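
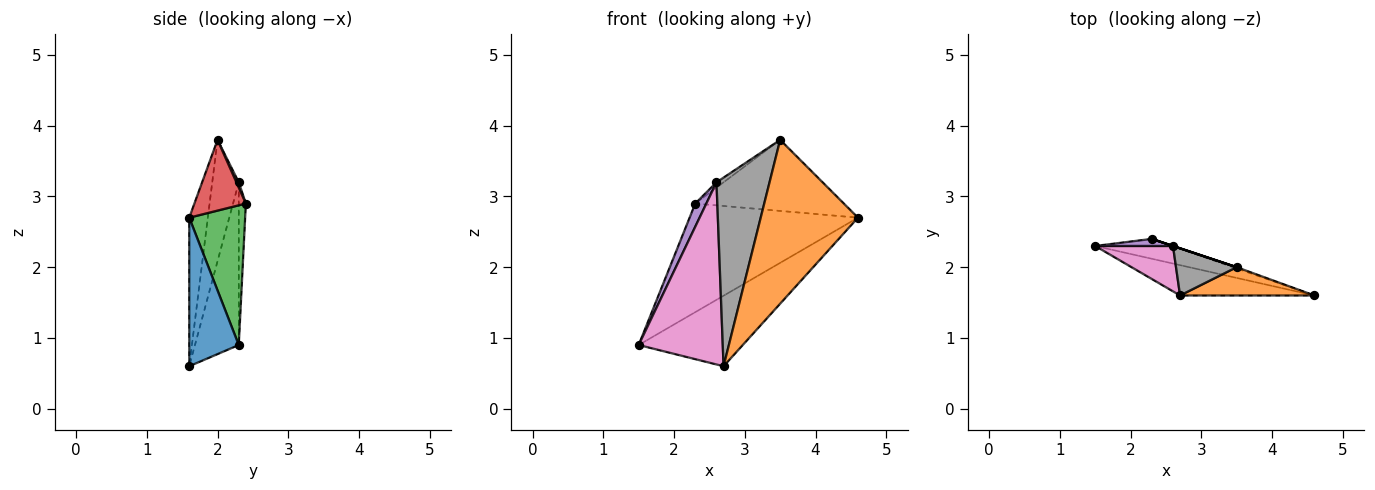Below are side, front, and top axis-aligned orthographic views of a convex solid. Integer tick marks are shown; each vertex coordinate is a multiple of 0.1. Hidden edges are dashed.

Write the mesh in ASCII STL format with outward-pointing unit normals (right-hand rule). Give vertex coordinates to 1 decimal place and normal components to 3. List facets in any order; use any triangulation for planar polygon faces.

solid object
 facet normal 0.400 0.842 -0.362
  outer loop
   vertex 2.7 1.6 0.6
   vertex 1.5 2.3 0.9
   vertex 4.6 1.6 2.7
  endloop
 endfacet
 facet normal -0.185 -0.968 0.167
  outer loop
   vertex 3.5 2.0 3.8
   vertex 2.7 1.6 0.6
   vertex 4.6 1.6 2.7
  endloop
 endfacet
 facet normal 0.310 0.935 -0.171
  outer loop
   vertex 2.3 2.4 2.9
   vertex 4.6 1.6 2.7
   vertex 1.5 2.3 0.9
  endloop
 endfacet
 facet normal 0.327 0.945 -0.016
  outer loop
   vertex 2.3 2.4 2.9
   vertex 3.5 2.0 3.8
   vertex 4.6 1.6 2.7
  endloop
 endfacet
 facet normal -0.521 -0.816 0.249
  outer loop
   vertex 2.6 2.3 3.2
   vertex 2.3 2.4 2.9
   vertex 1.5 2.3 0.9
  endloop
 endfacet
 facet normal 0.316 0.949 0.000
  outer loop
   vertex 2.6 2.3 3.2
   vertex 3.5 2.0 3.8
   vertex 2.3 2.4 2.9
  endloop
 endfacet
 facet normal -0.451 -0.866 0.216
  outer loop
   vertex 2.6 2.3 3.2
   vertex 1.5 2.3 0.9
   vertex 2.7 1.6 0.6
  endloop
 endfacet
 facet normal -0.436 -0.873 0.218
  outer loop
   vertex 2.6 2.3 3.2
   vertex 2.7 1.6 0.6
   vertex 3.5 2.0 3.8
  endloop
 endfacet
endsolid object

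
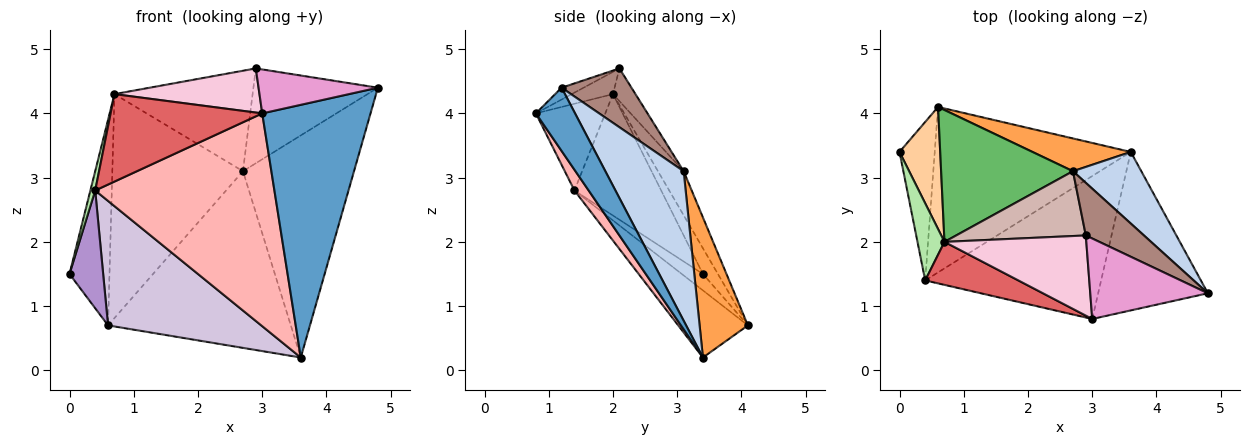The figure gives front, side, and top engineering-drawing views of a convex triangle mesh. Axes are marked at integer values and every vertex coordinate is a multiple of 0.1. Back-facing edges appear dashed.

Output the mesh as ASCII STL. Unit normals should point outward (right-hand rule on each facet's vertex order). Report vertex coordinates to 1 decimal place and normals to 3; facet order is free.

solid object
 facet normal 0.293 -0.810 -0.508
  outer loop
   vertex 3.0 0.8 4.0
   vertex 3.6 3.4 0.2
   vertex 4.8 1.2 4.4
  endloop
 endfacet
 facet normal 0.557 0.790 0.255
  outer loop
   vertex 2.7 3.1 3.1
   vertex 4.8 1.2 4.4
   vertex 3.6 3.4 0.2
  endloop
 endfacet
 facet normal 0.251 0.952 0.176
  outer loop
   vertex 0.6 4.1 0.7
   vertex 2.7 3.1 3.1
   vertex 3.6 3.4 0.2
  endloop
 endfacet
 facet normal -0.307 0.818 0.486
  outer loop
   vertex 0.7 2.0 4.3
   vertex 0.6 4.1 0.7
   vertex 0.0 3.4 1.5
  endloop
 endfacet
 facet normal -0.167 0.850 0.500
  outer loop
   vertex 0.7 2.0 4.3
   vertex 2.7 3.1 3.1
   vertex 0.6 4.1 0.7
  endloop
 endfacet
 facet normal -0.975 -0.054 0.217
  outer loop
   vertex 0.4 1.4 2.8
   vertex 0.7 2.0 4.3
   vertex 0.0 3.4 1.5
  endloop
 endfacet
 facet normal -0.380 -0.830 0.408
  outer loop
   vertex 0.4 1.4 2.8
   vertex 3.0 0.8 4.0
   vertex 0.7 2.0 4.3
  endloop
 endfacet
 facet normal 0.066 -0.828 -0.556
  outer loop
   vertex 0.4 1.4 2.8
   vertex 3.6 3.4 0.2
   vertex 3.0 0.8 4.0
  endloop
 endfacet
 facet normal -0.350 -0.559 -0.752
  outer loop
   vertex 0.4 1.4 2.8
   vertex 0.0 3.4 1.5
   vertex 0.6 4.1 0.7
  endloop
 endfacet
 facet normal -0.264 -0.580 -0.771
  outer loop
   vertex 0.4 1.4 2.8
   vertex 0.6 4.1 0.7
   vertex 3.6 3.4 0.2
  endloop
 endfacet
 facet normal 0.441 0.785 0.436
  outer loop
   vertex 2.9 2.1 4.7
   vertex 4.8 1.2 4.4
   vertex 2.7 3.1 3.1
  endloop
 endfacet
 facet normal -0.136 0.832 0.537
  outer loop
   vertex 2.9 2.1 4.7
   vertex 2.7 3.1 3.1
   vertex 0.7 2.0 4.3
  endloop
 endfacet
 facet normal -0.088 -0.478 0.874
  outer loop
   vertex 2.9 2.1 4.7
   vertex 3.0 0.8 4.0
   vertex 4.8 1.2 4.4
  endloop
 endfacet
 facet normal -0.136 -0.478 0.868
  outer loop
   vertex 2.9 2.1 4.7
   vertex 0.7 2.0 4.3
   vertex 3.0 0.8 4.0
  endloop
 endfacet
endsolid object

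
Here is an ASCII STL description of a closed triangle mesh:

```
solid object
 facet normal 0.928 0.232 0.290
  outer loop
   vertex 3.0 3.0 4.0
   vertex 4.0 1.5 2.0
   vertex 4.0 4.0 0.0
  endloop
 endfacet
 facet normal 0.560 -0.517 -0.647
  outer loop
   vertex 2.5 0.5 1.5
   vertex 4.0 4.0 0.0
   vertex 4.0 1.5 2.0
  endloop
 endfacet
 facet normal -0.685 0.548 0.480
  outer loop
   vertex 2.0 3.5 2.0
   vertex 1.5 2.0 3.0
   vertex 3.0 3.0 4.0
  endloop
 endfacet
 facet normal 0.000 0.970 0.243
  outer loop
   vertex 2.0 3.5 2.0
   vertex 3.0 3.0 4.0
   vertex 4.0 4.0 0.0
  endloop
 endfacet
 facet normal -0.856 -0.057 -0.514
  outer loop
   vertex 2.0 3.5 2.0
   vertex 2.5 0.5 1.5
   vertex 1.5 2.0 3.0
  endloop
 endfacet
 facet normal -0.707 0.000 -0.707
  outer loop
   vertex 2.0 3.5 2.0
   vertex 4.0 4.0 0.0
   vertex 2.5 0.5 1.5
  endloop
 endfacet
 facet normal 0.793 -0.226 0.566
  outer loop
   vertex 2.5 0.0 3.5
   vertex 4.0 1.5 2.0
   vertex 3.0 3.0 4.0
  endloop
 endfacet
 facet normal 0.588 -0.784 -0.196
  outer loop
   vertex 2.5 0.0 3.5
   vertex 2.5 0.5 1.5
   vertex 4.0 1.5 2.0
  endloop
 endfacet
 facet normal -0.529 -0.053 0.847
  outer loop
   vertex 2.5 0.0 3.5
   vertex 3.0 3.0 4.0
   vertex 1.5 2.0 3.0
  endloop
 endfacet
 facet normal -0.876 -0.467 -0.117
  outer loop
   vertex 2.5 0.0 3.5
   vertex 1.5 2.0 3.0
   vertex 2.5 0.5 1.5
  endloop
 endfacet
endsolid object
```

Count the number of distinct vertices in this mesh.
7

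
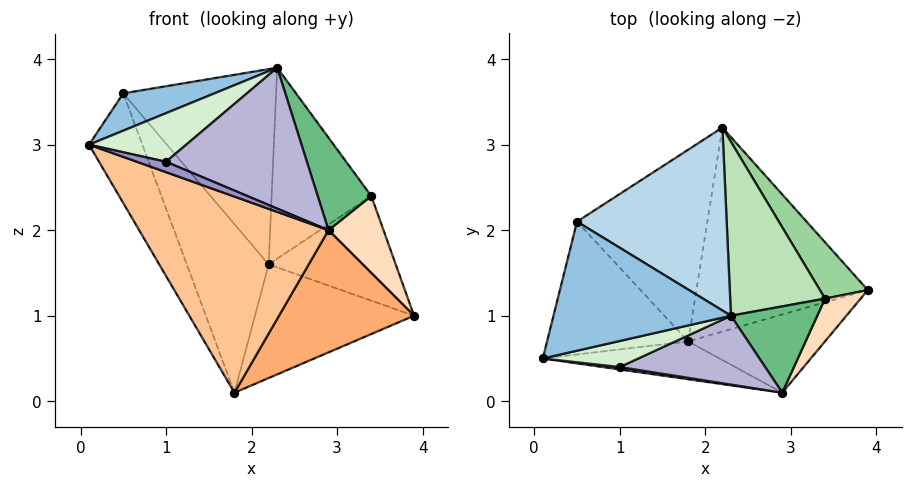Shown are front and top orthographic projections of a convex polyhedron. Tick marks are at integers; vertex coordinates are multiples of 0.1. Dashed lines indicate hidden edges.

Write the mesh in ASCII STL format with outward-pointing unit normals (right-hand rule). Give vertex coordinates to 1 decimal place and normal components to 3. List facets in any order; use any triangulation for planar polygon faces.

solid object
 facet normal 0.229 0.474 -0.850
  outer loop
   vertex 1.8 0.7 0.1
   vertex 2.2 3.2 1.6
   vertex 3.9 1.3 1.0
  endloop
 endfacet
 facet normal -0.313 -0.264 0.912
  outer loop
   vertex 0.5 2.1 3.6
   vertex 0.1 0.5 3.0
   vertex 2.3 1.0 3.9
  endloop
 endfacet
 facet normal 0.315 0.693 0.649
  outer loop
   vertex 0.5 2.1 3.6
   vertex 2.3 1.0 3.9
   vertex 2.2 3.2 1.6
  endloop
 endfacet
 facet normal -0.812 0.372 -0.450
  outer loop
   vertex 0.5 2.1 3.6
   vertex 1.8 0.7 0.1
   vertex 0.1 0.5 3.0
  endloop
 endfacet
 facet normal -0.795 0.401 -0.456
  outer loop
   vertex 0.5 2.1 3.6
   vertex 2.2 3.2 1.6
   vertex 1.8 0.7 0.1
  endloop
 endfacet
 facet normal 0.427 -0.762 -0.488
  outer loop
   vertex 2.9 0.1 2.0
   vertex 1.8 0.7 0.1
   vertex 3.9 1.3 1.0
  endloop
 endfacet
 facet normal -0.204 -0.961 -0.186
  outer loop
   vertex 2.9 0.1 2.0
   vertex 0.1 0.5 3.0
   vertex 1.8 0.7 0.1
  endloop
 endfacet
 facet normal 0.838 -0.477 0.265
  outer loop
   vertex 3.4 1.2 2.4
   vertex 2.9 0.1 2.0
   vertex 3.9 1.3 1.0
  endloop
 endfacet
 facet normal 0.728 -0.501 0.467
  outer loop
   vertex 3.4 1.2 2.4
   vertex 2.3 1.0 3.9
   vertex 2.9 0.1 2.0
  endloop
 endfacet
 facet normal 0.755 0.577 0.311
  outer loop
   vertex 3.4 1.2 2.4
   vertex 3.9 1.3 1.0
   vertex 2.2 3.2 1.6
  endloop
 endfacet
 facet normal 0.617 0.582 0.530
  outer loop
   vertex 3.4 1.2 2.4
   vertex 2.2 3.2 1.6
   vertex 2.3 1.0 3.9
  endloop
 endfacet
 facet normal 0.007 -0.881 0.472
  outer loop
   vertex 1.0 0.4 2.8
   vertex 2.3 1.0 3.9
   vertex 0.1 0.5 3.0
  endloop
 endfacet
 facet normal -0.057 -0.972 0.229
  outer loop
   vertex 1.0 0.4 2.8
   vertex 0.1 0.5 3.0
   vertex 2.9 0.1 2.0
  endloop
 endfacet
 facet normal 0.043 -0.898 0.439
  outer loop
   vertex 1.0 0.4 2.8
   vertex 2.9 0.1 2.0
   vertex 2.3 1.0 3.9
  endloop
 endfacet
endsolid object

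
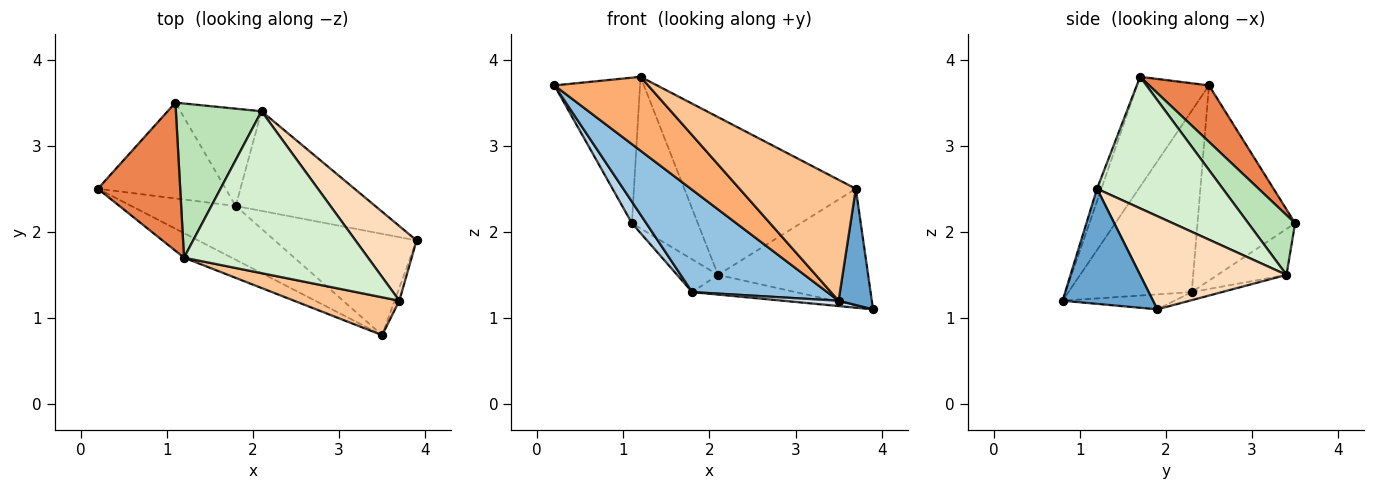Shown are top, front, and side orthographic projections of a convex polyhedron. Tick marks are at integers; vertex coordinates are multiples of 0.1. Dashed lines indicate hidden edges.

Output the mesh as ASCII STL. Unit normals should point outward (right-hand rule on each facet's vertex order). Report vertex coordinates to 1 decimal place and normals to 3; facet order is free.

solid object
 facet normal 0.938 -0.345 -0.038
  outer loop
   vertex 3.7 1.2 2.5
   vertex 3.5 0.8 1.2
   vertex 3.9 1.9 1.1
  endloop
 endfacet
 facet normal -0.629 -0.688 -0.362
  outer loop
   vertex 1.8 2.3 1.3
   vertex 3.5 0.8 1.2
   vertex 0.2 2.5 3.7
  endloop
 endfacet
 facet normal -0.830 -0.122 -0.543
  outer loop
   vertex 1.8 2.3 1.3
   vertex 0.2 2.5 3.7
   vertex 1.1 3.5 2.1
  endloop
 endfacet
 facet normal -0.105 -0.052 -0.993
  outer loop
   vertex 1.8 2.3 1.3
   vertex 3.9 1.9 1.1
   vertex 3.5 0.8 1.2
  endloop
 endfacet
 facet normal 0.440 0.630 0.641
  outer loop
   vertex 1.2 1.7 3.8
   vertex 1.1 3.5 2.1
   vertex 0.2 2.5 3.7
  endloop
 endfacet
 facet normal -0.588 -0.767 -0.255
  outer loop
   vertex 1.2 1.7 3.8
   vertex 0.2 2.5 3.7
   vertex 3.5 0.8 1.2
  endloop
 endfacet
 facet normal -0.035 -0.954 0.299
  outer loop
   vertex 1.2 1.7 3.8
   vertex 3.5 0.8 1.2
   vertex 3.7 1.2 2.5
  endloop
 endfacet
 facet normal 0.635 0.651 0.416
  outer loop
   vertex 2.1 3.4 1.5
   vertex 3.7 1.2 2.5
   vertex 3.9 1.9 1.1
  endloop
 endfacet
 facet normal -0.056 0.193 -0.979
  outer loop
   vertex 2.1 3.4 1.5
   vertex 3.9 1.9 1.1
   vertex 1.8 2.3 1.3
  endloop
 endfacet
 facet normal -0.473 0.281 -0.835
  outer loop
   vertex 2.1 3.4 1.5
   vertex 1.8 2.3 1.3
   vertex 1.1 3.5 2.1
  endloop
 endfacet
 facet normal 0.446 0.628 0.638
  outer loop
   vertex 2.1 3.4 1.5
   vertex 1.1 3.5 2.1
   vertex 1.2 1.7 3.8
  endloop
 endfacet
 facet normal 0.456 0.621 0.637
  outer loop
   vertex 2.1 3.4 1.5
   vertex 1.2 1.7 3.8
   vertex 3.7 1.2 2.5
  endloop
 endfacet
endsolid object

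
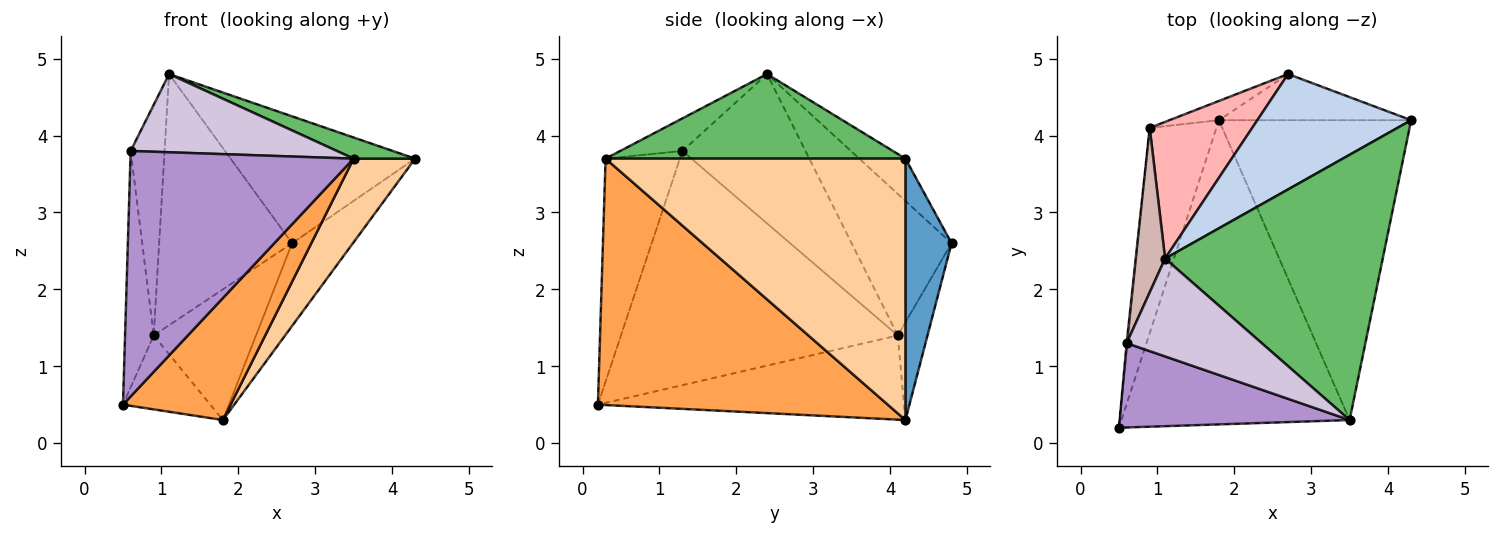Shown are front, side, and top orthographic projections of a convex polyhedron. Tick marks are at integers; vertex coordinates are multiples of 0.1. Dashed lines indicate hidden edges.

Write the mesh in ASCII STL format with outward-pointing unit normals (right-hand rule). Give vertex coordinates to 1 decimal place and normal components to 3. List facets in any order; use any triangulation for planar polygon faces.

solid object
 facet normal 0.552 0.728 -0.406
  outer loop
   vertex 2.7 4.8 2.6
   vertex 4.3 4.2 3.7
   vertex 1.8 4.2 0.3
  endloop
 endfacet
 facet normal -0.182 0.728 0.661
  outer loop
   vertex 2.7 4.8 2.6
   vertex 1.1 2.4 4.8
   vertex 4.3 4.2 3.7
  endloop
 endfacet
 facet normal 0.708 -0.263 -0.656
  outer loop
   vertex 3.5 0.3 3.7
   vertex 0.5 0.2 0.5
   vertex 1.8 4.2 0.3
  endloop
 endfacet
 facet normal 0.795 -0.163 -0.584
  outer loop
   vertex 3.5 0.3 3.7
   vertex 1.8 4.2 0.3
   vertex 4.3 4.2 3.7
  endloop
 endfacet
 facet normal 0.361 -0.074 0.930
  outer loop
   vertex 3.5 0.3 3.7
   vertex 4.3 4.2 3.7
   vertex 1.1 2.4 4.8
  endloop
 endfacet
 facet normal -0.765 0.218 -0.606
  outer loop
   vertex 0.9 4.1 1.4
   vertex 1.8 4.2 0.3
   vertex 0.5 0.2 0.5
  endloop
 endfacet
 facet normal -0.277 0.951 -0.140
  outer loop
   vertex 0.9 4.1 1.4
   vertex 2.7 4.8 2.6
   vertex 1.8 4.2 0.3
  endloop
 endfacet
 facet normal -0.551 0.733 0.399
  outer loop
   vertex 0.9 4.1 1.4
   vertex 1.1 2.4 4.8
   vertex 2.7 4.8 2.6
  endloop
 endfacet
 facet normal -0.300 -0.902 0.310
  outer loop
   vertex 0.6 1.3 3.8
   vertex 0.5 0.2 0.5
   vertex 3.5 0.3 3.7
  endloop
 endfacet
 facet normal -0.185 -0.614 0.768
  outer loop
   vertex 0.6 1.3 3.8
   vertex 3.5 0.3 3.7
   vertex 1.1 2.4 4.8
  endloop
 endfacet
 facet normal -0.995 0.103 -0.004
  outer loop
   vertex 0.6 1.3 3.8
   vertex 0.9 4.1 1.4
   vertex 0.5 0.2 0.5
  endloop
 endfacet
 facet normal -0.947 0.261 0.186
  outer loop
   vertex 0.6 1.3 3.8
   vertex 1.1 2.4 4.8
   vertex 0.9 4.1 1.4
  endloop
 endfacet
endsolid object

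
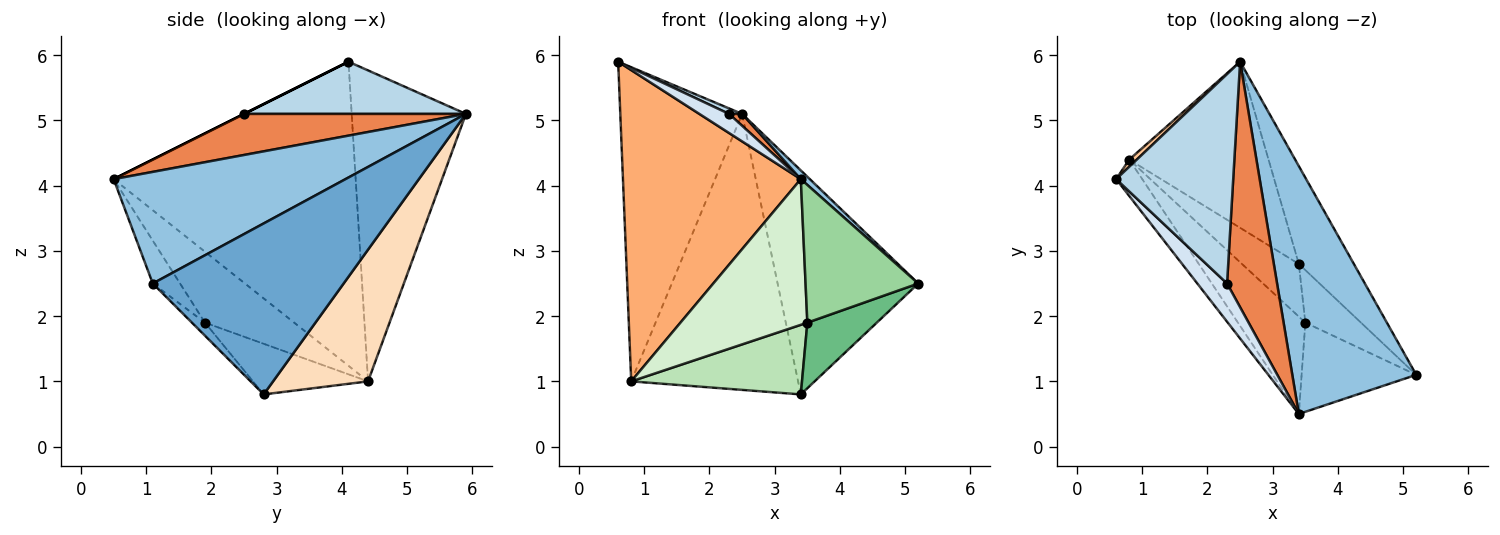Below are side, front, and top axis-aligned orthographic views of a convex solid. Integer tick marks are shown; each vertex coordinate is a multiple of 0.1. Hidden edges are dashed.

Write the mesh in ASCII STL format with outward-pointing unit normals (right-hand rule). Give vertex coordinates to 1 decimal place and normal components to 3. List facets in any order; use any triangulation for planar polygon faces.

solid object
 facet normal 0.779 0.574 -0.251
  outer loop
   vertex 3.4 2.8 0.8
   vertex 2.5 5.9 5.1
   vertex 5.2 1.1 2.5
  endloop
 endfacet
 facet normal 0.669 -0.026 0.743
  outer loop
   vertex 3.4 0.5 4.1
   vertex 5.2 1.1 2.5
   vertex 2.5 5.9 5.1
  endloop
 endfacet
 facet normal 0.407 -0.024 0.913
  outer loop
   vertex 2.3 2.5 5.1
   vertex 2.5 5.9 5.1
   vertex 0.6 4.1 5.9
  endloop
 endfacet
 facet normal 0.000 -0.447 0.894
  outer loop
   vertex 2.3 2.5 5.1
   vertex 0.6 4.1 5.9
   vertex 3.4 0.5 4.1
  endloop
 endfacet
 facet normal 0.634 -0.037 0.772
  outer loop
   vertex 2.3 2.5 5.1
   vertex 3.4 0.5 4.1
   vertex 2.5 5.9 5.1
  endloop
 endfacet
 facet normal -0.804 -0.591 -0.069
  outer loop
   vertex 0.8 4.4 1.0
   vertex 3.4 0.5 4.1
   vertex 0.6 4.1 5.9
  endloop
 endfacet
 facet normal -0.684 0.729 0.017
  outer loop
   vertex 0.8 4.4 1.0
   vertex 0.6 4.1 5.9
   vertex 2.5 5.9 5.1
  endloop
 endfacet
 facet normal 0.438 0.770 -0.463
  outer loop
   vertex 0.8 4.4 1.0
   vertex 2.5 5.9 5.1
   vertex 3.4 2.8 0.8
  endloop
 endfacet
 facet normal -0.145 -0.772 -0.619
  outer loop
   vertex 3.5 1.9 1.9
   vertex 3.4 2.8 0.8
   vertex 5.2 1.1 2.5
  endloop
 endfacet
 facet normal -0.199 -0.823 -0.533
  outer loop
   vertex 3.5 1.9 1.9
   vertex 5.2 1.1 2.5
   vertex 3.4 0.5 4.1
  endloop
 endfacet
 facet normal -0.473 -0.702 -0.532
  outer loop
   vertex 3.5 1.9 1.9
   vertex 0.8 4.4 1.0
   vertex 3.4 2.8 0.8
  endloop
 endfacet
 facet normal -0.505 -0.718 -0.480
  outer loop
   vertex 3.5 1.9 1.9
   vertex 3.4 0.5 4.1
   vertex 0.8 4.4 1.0
  endloop
 endfacet
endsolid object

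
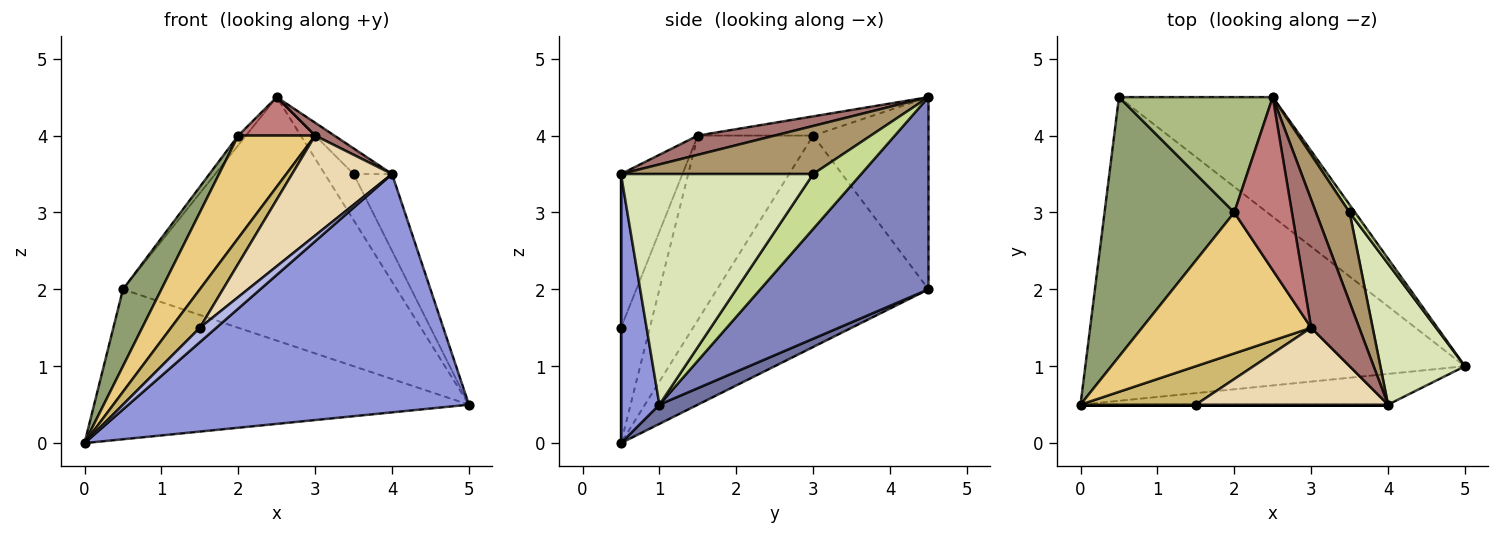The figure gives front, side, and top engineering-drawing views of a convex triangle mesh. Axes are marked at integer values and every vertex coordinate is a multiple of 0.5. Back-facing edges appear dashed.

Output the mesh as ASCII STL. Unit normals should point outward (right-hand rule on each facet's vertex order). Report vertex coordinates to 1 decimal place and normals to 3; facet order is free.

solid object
 facet normal 0.045 0.442 -0.896
  outer loop
   vertex 0.5 4.5 2.0
   vertex 5.0 1.0 0.5
   vertex 0.0 0.5 0.0
  endloop
 endfacet
 facet normal 0.483 0.786 -0.386
  outer loop
   vertex 0.5 4.5 2.0
   vertex 2.5 4.5 4.5
   vertex 5.0 1.0 0.5
  endloop
 endfacet
 facet normal 0.111 -0.986 -0.127
  outer loop
   vertex 4.0 0.5 3.5
   vertex 0.0 0.5 0.0
   vertex 5.0 1.0 0.5
  endloop
 endfacet
 facet normal 0.000 -1.000 0.000
  outer loop
   vertex 4.0 0.5 3.5
   vertex 1.5 0.5 1.5
   vertex 0.0 0.5 0.0
  endloop
 endfacet
 facet normal -0.842 -0.153 0.517
  outer loop
   vertex 2.0 3.0 4.0
   vertex 0.5 4.5 2.0
   vertex 0.0 0.5 0.0
  endloop
 endfacet
 facet normal -0.780 0.052 0.624
  outer loop
   vertex 2.0 3.0 4.0
   vertex 2.5 4.5 4.5
   vertex 0.5 4.5 2.0
  endloop
 endfacet
 facet normal 0.854 0.513 0.085
  outer loop
   vertex 3.5 3.0 3.5
   vertex 5.0 1.0 0.5
   vertex 2.5 4.5 4.5
  endloop
 endfacet
 facet normal 0.923 0.185 0.338
  outer loop
   vertex 3.5 3.0 3.5
   vertex 4.0 0.5 3.5
   vertex 5.0 1.0 0.5
  endloop
 endfacet
 facet normal 0.808 0.162 0.566
  outer loop
   vertex 3.5 3.0 3.5
   vertex 2.5 4.5 4.5
   vertex 4.0 0.5 3.5
  endloop
 endfacet
 facet normal -0.577 -0.577 0.577
  outer loop
   vertex 3.0 1.5 4.0
   vertex 0.0 0.5 0.0
   vertex 1.5 0.5 1.5
  endloop
 endfacet
 facet normal -0.662 -0.441 0.606
  outer loop
   vertex 3.0 1.5 4.0
   vertex 2.0 3.0 4.0
   vertex 0.0 0.5 0.0
  endloop
 endfacet
 facet normal -0.438 -0.712 0.548
  outer loop
   vertex 3.0 1.5 4.0
   vertex 1.5 0.5 1.5
   vertex 4.0 0.5 3.5
  endloop
 endfacet
 facet normal 0.370 -0.092 0.925
  outer loop
   vertex 3.0 1.5 4.0
   vertex 4.0 0.5 3.5
   vertex 2.5 4.5 4.5
  endloop
 endfacet
 facet normal -0.309 -0.206 0.928
  outer loop
   vertex 3.0 1.5 4.0
   vertex 2.5 4.5 4.5
   vertex 2.0 3.0 4.0
  endloop
 endfacet
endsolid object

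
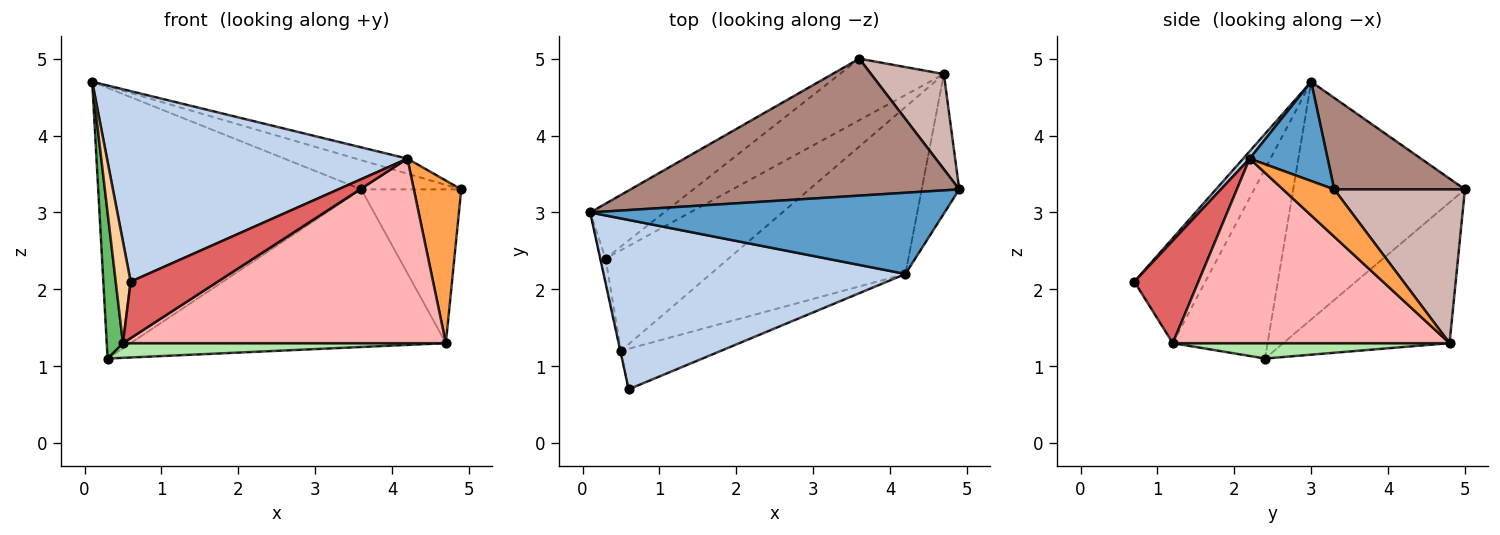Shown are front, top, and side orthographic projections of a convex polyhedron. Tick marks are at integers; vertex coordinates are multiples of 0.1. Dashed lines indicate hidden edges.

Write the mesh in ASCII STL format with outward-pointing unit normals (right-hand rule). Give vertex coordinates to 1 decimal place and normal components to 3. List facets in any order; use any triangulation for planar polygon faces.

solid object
 facet normal 0.266 0.176 0.948
  outer loop
   vertex 4.2 2.2 3.7
   vertex 4.9 3.3 3.3
   vertex 0.1 3.0 4.7
  endloop
 endfacet
 facet normal 0.016 -0.747 0.664
  outer loop
   vertex 4.2 2.2 3.7
   vertex 0.1 3.0 4.7
   vertex 0.6 0.7 2.1
  endloop
 endfacet
 facet normal 0.634 -0.587 -0.503
  outer loop
   vertex 4.2 2.2 3.7
   vertex 4.7 4.8 1.3
   vertex 4.9 3.3 3.3
  endloop
 endfacet
 facet normal -0.979 -0.206 -0.006
  outer loop
   vertex 0.5 1.2 1.3
   vertex 0.6 0.7 2.1
   vertex 0.1 3.0 4.7
  endloop
 endfacet
 facet normal -0.985 -0.169 -0.027
  outer loop
   vertex 0.5 1.2 1.3
   vertex 0.1 3.0 4.7
   vertex 0.3 2.4 1.1
  endloop
 endfacet
 facet normal 0.123 -0.143 -0.982
  outer loop
   vertex 0.5 1.2 1.3
   vertex 0.3 2.4 1.1
   vertex 4.7 4.8 1.3
  endloop
 endfacet
 facet normal 0.513 -0.698 -0.500
  outer loop
   vertex 0.5 1.2 1.3
   vertex 4.2 2.2 3.7
   vertex 0.6 0.7 2.1
  endloop
 endfacet
 facet normal 0.536 -0.626 -0.566
  outer loop
   vertex 0.5 1.2 1.3
   vertex 4.7 4.8 1.3
   vertex 4.2 2.2 3.7
  endloop
 endfacet
 facet normal -0.539 0.826 -0.168
  outer loop
   vertex 3.6 5.0 3.3
   vertex 0.3 2.4 1.1
   vertex 0.1 3.0 4.7
  endloop
 endfacet
 facet normal -0.441 0.836 -0.326
  outer loop
   vertex 3.6 5.0 3.3
   vertex 4.7 4.8 1.3
   vertex 0.3 2.4 1.1
  endloop
 endfacet
 facet normal 0.263 0.201 0.944
  outer loop
   vertex 3.6 5.0 3.3
   vertex 0.1 3.0 4.7
   vertex 4.9 3.3 3.3
  endloop
 endfacet
 facet normal 0.743 0.569 0.352
  outer loop
   vertex 3.6 5.0 3.3
   vertex 4.9 3.3 3.3
   vertex 4.7 4.8 1.3
  endloop
 endfacet
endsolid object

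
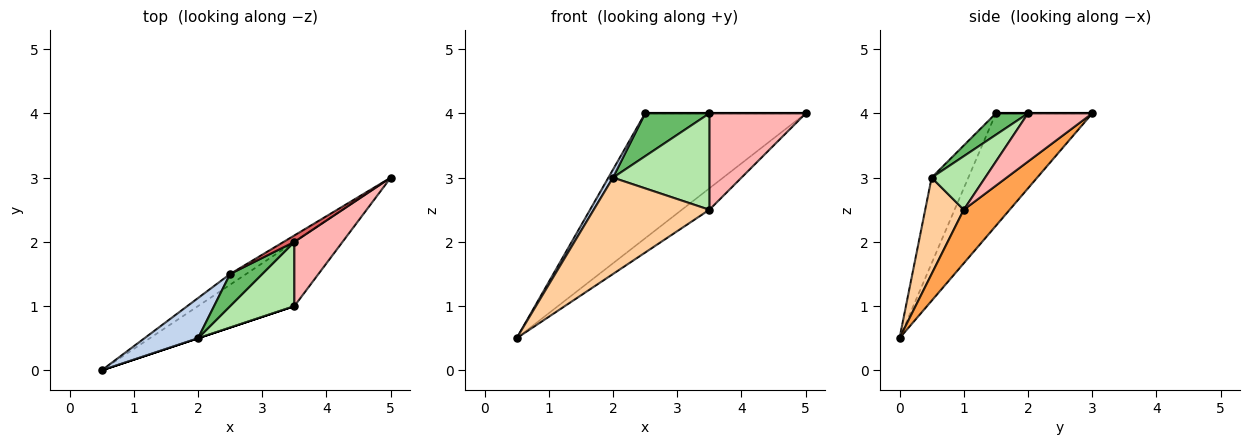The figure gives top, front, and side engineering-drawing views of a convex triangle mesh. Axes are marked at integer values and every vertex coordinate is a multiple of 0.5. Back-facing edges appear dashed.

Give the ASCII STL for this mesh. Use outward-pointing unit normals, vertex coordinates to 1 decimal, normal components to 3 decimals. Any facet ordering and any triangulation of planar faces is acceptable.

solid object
 facet normal -0.513 0.855 -0.073
  outer loop
   vertex 2.5 1.5 4.0
   vertex 5.0 3.0 4.0
   vertex 0.5 0.0 0.5
  endloop
 endfacet
 facet normal -0.843 -0.105 0.527
  outer loop
   vertex 2.0 0.5 3.0
   vertex 2.5 1.5 4.0
   vertex 0.5 0.0 0.5
  endloop
 endfacet
 facet normal 0.466 0.280 -0.839
  outer loop
   vertex 3.5 1.0 2.5
   vertex 0.5 0.0 0.5
   vertex 5.0 3.0 4.0
  endloop
 endfacet
 facet normal 0.316 -0.949 0.000
  outer loop
   vertex 3.5 1.0 2.5
   vertex 2.0 0.5 3.0
   vertex 0.5 0.0 0.5
  endloop
 endfacet
 facet normal 0.371 -0.743 0.557
  outer loop
   vertex 3.5 2.0 4.0
   vertex 2.5 1.5 4.0
   vertex 2.0 0.5 3.0
  endloop
 endfacet
 facet normal 0.420 -0.755 0.504
  outer loop
   vertex 3.5 2.0 4.0
   vertex 2.0 0.5 3.0
   vertex 3.5 1.0 2.5
  endloop
 endfacet
 facet normal 0.000 0.000 1.000
  outer loop
   vertex 3.5 2.0 4.0
   vertex 5.0 3.0 4.0
   vertex 2.5 1.5 4.0
  endloop
 endfacet
 facet normal 0.485 -0.728 0.485
  outer loop
   vertex 3.5 2.0 4.0
   vertex 3.5 1.0 2.5
   vertex 5.0 3.0 4.0
  endloop
 endfacet
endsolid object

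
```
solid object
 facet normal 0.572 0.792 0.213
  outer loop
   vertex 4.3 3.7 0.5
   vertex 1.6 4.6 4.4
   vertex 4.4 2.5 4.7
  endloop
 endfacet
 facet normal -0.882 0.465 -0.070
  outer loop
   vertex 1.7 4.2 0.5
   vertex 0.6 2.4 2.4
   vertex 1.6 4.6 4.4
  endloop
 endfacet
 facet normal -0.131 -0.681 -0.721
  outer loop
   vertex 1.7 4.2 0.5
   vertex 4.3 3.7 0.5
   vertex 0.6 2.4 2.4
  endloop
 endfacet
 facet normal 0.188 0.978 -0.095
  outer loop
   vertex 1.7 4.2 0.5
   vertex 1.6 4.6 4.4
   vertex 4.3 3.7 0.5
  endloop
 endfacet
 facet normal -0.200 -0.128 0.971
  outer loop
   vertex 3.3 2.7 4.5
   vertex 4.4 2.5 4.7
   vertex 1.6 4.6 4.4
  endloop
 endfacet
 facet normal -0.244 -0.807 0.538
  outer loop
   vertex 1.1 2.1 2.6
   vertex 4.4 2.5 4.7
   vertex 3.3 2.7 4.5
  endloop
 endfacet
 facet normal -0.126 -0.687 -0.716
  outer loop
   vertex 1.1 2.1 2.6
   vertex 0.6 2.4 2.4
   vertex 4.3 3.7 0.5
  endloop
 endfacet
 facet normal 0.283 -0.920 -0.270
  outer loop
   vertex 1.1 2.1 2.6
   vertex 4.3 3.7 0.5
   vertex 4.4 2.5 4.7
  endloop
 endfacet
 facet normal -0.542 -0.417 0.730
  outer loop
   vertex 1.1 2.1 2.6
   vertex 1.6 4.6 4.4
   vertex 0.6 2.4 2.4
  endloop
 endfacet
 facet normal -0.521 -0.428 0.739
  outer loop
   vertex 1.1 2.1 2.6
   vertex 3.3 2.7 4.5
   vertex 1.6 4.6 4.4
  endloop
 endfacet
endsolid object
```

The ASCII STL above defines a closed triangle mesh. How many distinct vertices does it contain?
7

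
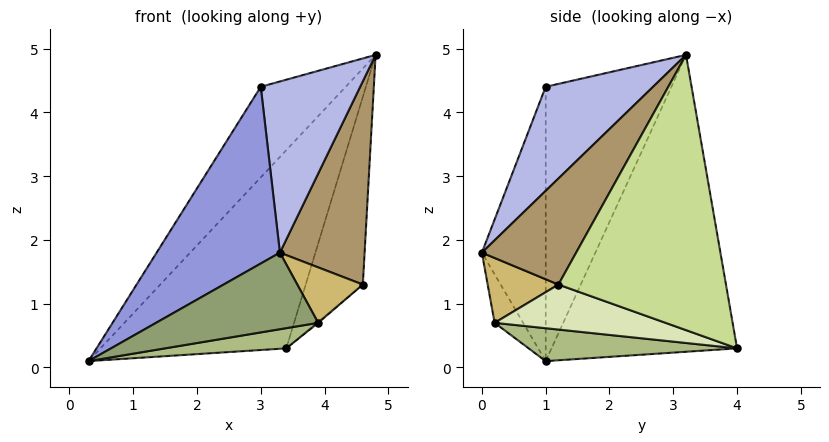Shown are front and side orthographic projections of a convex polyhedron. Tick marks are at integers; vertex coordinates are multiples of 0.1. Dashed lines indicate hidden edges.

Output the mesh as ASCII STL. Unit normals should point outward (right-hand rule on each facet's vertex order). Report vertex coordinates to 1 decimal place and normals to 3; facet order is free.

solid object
 facet normal -0.669 0.670 0.320
  outer loop
   vertex 3.4 4.0 0.3
   vertex 0.3 1.0 0.1
   vertex 4.8 3.2 4.9
  endloop
 endfacet
 facet normal -0.735 0.497 0.462
  outer loop
   vertex 3.0 1.0 4.4
   vertex 4.8 3.2 4.9
   vertex 0.3 1.0 0.1
  endloop
 endfacet
 facet normal -0.442 -0.853 0.277
  outer loop
   vertex 3.0 1.0 4.4
   vertex 0.3 1.0 0.1
   vertex 3.3 0.0 1.8
  endloop
 endfacet
 facet normal 0.694 -0.642 0.327
  outer loop
   vertex 3.0 1.0 4.4
   vertex 3.3 0.0 1.8
   vertex 4.8 3.2 4.9
  endloop
 endfacet
 facet normal -0.167 -0.950 -0.264
  outer loop
   vertex 3.9 0.2 0.7
   vertex 3.3 0.0 1.8
   vertex 0.3 1.0 0.1
  endloop
 endfacet
 facet normal 0.145 -0.085 -0.986
  outer loop
   vertex 3.9 0.2 0.7
   vertex 0.3 1.0 0.1
   vertex 3.4 4.0 0.3
  endloop
 endfacet
 facet normal 0.922 0.314 -0.226
  outer loop
   vertex 4.6 1.2 1.3
   vertex 3.4 4.0 0.3
   vertex 4.8 3.2 4.9
  endloop
 endfacet
 facet normal 0.647 0.005 -0.763
  outer loop
   vertex 4.6 1.2 1.3
   vertex 3.9 0.2 0.7
   vertex 3.4 4.0 0.3
  endloop
 endfacet
 facet normal 0.706 -0.635 0.313
  outer loop
   vertex 4.6 1.2 1.3
   vertex 4.8 3.2 4.9
   vertex 3.3 0.0 1.8
  endloop
 endfacet
 facet normal 0.707 -0.655 0.267
  outer loop
   vertex 4.6 1.2 1.3
   vertex 3.3 0.0 1.8
   vertex 3.9 0.2 0.7
  endloop
 endfacet
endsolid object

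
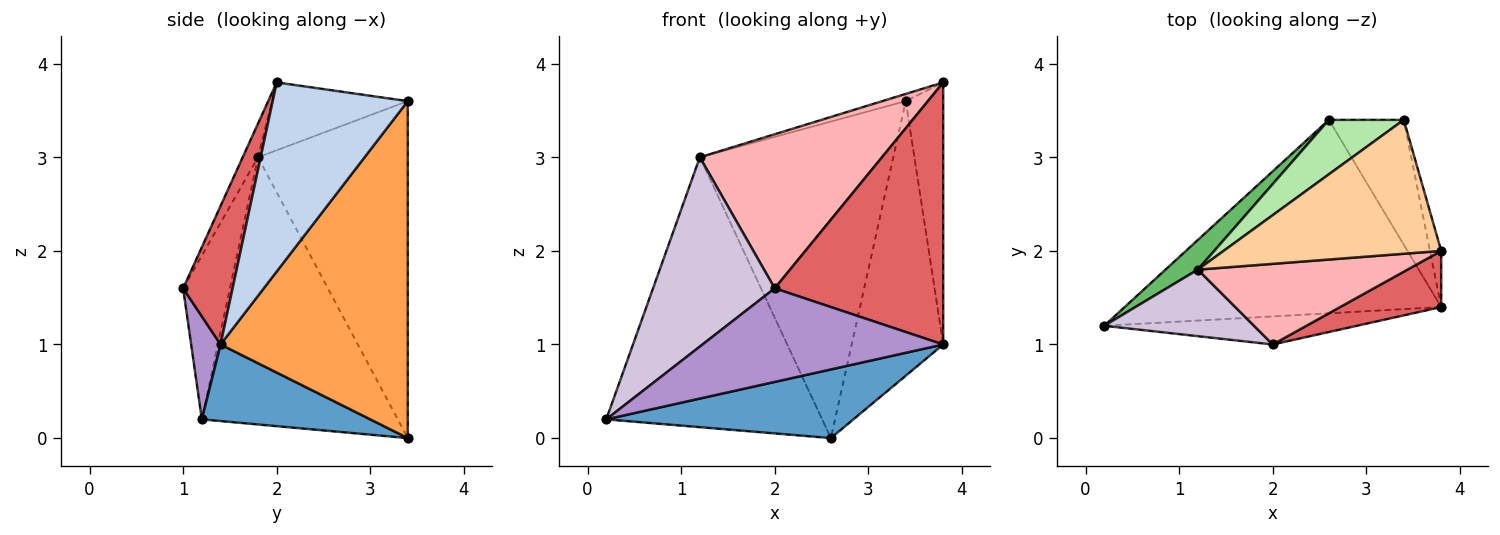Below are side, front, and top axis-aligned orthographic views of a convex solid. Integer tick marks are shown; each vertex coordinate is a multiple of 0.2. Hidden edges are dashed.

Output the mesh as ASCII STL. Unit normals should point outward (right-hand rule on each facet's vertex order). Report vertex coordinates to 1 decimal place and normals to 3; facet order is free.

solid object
 facet normal 0.222 -0.326 -0.919
  outer loop
   vertex 3.8 1.4 1.0
   vertex 0.2 1.2 0.2
   vertex 2.6 3.4 0.0
  endloop
 endfacet
 facet normal 0.962 0.267 -0.057
  outer loop
   vertex 3.8 1.4 1.0
   vertex 3.4 3.4 3.6
   vertex 3.8 2.0 3.8
  endloop
 endfacet
 facet normal 0.881 0.431 -0.196
  outer loop
   vertex 3.8 1.4 1.0
   vertex 2.6 3.4 0.0
   vertex 3.4 3.4 3.6
  endloop
 endfacet
 facet normal -0.297 0.051 0.953
  outer loop
   vertex 1.2 1.8 3.0
   vertex 3.8 2.0 3.8
   vertex 3.4 3.4 3.6
  endloop
 endfacet
 facet normal -0.670 0.738 0.081
  outer loop
   vertex 1.2 1.8 3.0
   vertex 2.6 3.4 0.0
   vertex 0.2 1.2 0.2
  endloop
 endfacet
 facet normal -0.607 0.784 0.135
  outer loop
   vertex 1.2 1.8 3.0
   vertex 3.4 3.4 3.6
   vertex 2.6 3.4 0.0
  endloop
 endfacet
 facet normal 0.276 -0.940 0.201
  outer loop
   vertex 2.0 1.0 1.6
   vertex 3.8 1.4 1.0
   vertex 3.8 2.0 3.8
  endloop
 endfacet
 facet normal -0.074 -0.884 0.462
  outer loop
   vertex 2.0 1.0 1.6
   vertex 3.8 2.0 3.8
   vertex 1.2 1.8 3.0
  endloop
 endfacet
 facet normal 0.116 -0.951 -0.285
  outer loop
   vertex 2.0 1.0 1.6
   vertex 0.2 1.2 0.2
   vertex 3.8 1.4 1.0
  endloop
 endfacet
 facet normal -0.341 -0.887 0.312
  outer loop
   vertex 2.0 1.0 1.6
   vertex 1.2 1.8 3.0
   vertex 0.2 1.2 0.2
  endloop
 endfacet
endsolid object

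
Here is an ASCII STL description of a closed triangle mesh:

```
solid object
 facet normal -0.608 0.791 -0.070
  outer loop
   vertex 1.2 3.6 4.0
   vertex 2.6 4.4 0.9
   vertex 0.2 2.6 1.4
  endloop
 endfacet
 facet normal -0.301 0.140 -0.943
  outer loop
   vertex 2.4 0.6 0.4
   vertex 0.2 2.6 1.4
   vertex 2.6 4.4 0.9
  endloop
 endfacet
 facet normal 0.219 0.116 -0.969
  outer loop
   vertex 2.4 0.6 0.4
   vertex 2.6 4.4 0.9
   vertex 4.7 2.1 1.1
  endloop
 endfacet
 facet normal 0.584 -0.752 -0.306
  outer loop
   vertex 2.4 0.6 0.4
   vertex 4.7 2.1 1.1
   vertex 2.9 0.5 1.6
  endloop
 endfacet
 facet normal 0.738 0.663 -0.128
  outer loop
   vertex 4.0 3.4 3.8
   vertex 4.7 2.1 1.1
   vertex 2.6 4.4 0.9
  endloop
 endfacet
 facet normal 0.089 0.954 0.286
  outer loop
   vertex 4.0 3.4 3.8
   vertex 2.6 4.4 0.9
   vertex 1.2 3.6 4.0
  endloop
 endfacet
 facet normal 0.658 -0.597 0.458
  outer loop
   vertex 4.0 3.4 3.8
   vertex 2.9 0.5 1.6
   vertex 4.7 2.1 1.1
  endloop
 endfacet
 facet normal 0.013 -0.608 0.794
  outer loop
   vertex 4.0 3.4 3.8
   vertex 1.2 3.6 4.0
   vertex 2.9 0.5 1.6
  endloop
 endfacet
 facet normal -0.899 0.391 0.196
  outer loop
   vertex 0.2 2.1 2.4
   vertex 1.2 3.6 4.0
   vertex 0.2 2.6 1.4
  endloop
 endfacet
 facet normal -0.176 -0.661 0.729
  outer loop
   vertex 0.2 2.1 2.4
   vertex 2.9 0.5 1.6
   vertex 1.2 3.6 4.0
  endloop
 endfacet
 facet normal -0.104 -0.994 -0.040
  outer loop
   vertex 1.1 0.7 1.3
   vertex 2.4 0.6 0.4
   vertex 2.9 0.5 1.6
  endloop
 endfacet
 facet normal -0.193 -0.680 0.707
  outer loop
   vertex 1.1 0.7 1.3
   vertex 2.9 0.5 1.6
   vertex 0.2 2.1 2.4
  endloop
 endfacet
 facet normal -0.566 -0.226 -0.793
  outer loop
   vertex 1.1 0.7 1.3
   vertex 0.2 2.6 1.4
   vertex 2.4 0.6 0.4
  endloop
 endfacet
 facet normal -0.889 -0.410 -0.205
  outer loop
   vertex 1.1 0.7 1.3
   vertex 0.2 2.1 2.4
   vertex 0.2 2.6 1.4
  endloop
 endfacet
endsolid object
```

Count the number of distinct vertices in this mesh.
9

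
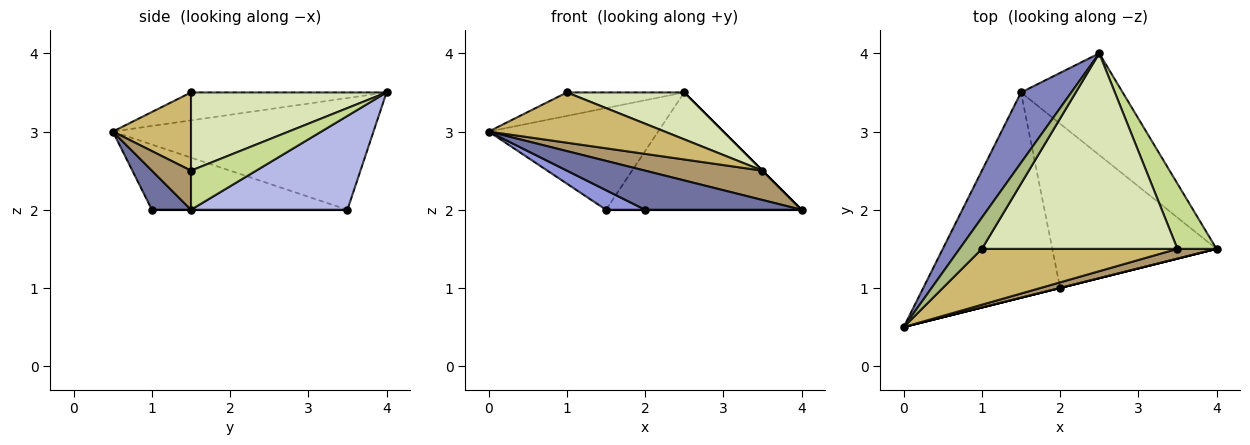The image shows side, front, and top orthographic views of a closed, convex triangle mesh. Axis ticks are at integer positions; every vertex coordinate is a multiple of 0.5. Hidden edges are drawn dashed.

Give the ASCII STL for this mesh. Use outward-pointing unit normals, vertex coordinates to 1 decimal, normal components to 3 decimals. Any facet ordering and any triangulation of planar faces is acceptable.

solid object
 facet normal 0.243 -0.970 0.000
  outer loop
   vertex 2.0 1.0 2.0
   vertex 4.0 1.5 2.0
   vertex 0.0 0.5 3.0
  endloop
 endfacet
 facet normal -0.784 0.510 0.353
  outer loop
   vertex 1.5 3.5 2.0
   vertex 0.0 0.5 3.0
   vertex 2.5 4.0 3.5
  endloop
 endfacet
 facet normal -0.428 -0.086 -0.900
  outer loop
   vertex 1.5 3.5 2.0
   vertex 2.0 1.0 2.0
   vertex 0.0 0.5 3.0
  endloop
 endfacet
 facet normal 0.517 0.647 -0.560
  outer loop
   vertex 1.5 3.5 2.0
   vertex 2.5 4.0 3.5
   vertex 4.0 1.5 2.0
  endloop
 endfacet
 facet normal 0.000 0.000 -1.000
  outer loop
   vertex 1.5 3.5 2.0
   vertex 4.0 1.5 2.0
   vertex 2.0 1.0 2.0
  endloop
 endfacet
 facet normal -0.707 0.424 0.566
  outer loop
   vertex 1.0 1.5 3.5
   vertex 2.5 4.0 3.5
   vertex 0.0 0.5 3.0
  endloop
 endfacet
 facet normal 0.707 0.000 0.707
  outer loop
   vertex 3.5 1.5 2.5
   vertex 4.0 1.5 2.0
   vertex 2.5 4.0 3.5
  endloop
 endfacet
 facet normal 0.362 -0.217 0.906
  outer loop
   vertex 3.5 1.5 2.5
   vertex 2.5 4.0 3.5
   vertex 1.0 1.5 3.5
  endloop
 endfacet
 facet normal 0.302 -0.905 0.302
  outer loop
   vertex 3.5 1.5 2.5
   vertex 0.0 0.5 3.0
   vertex 4.0 1.5 2.0
  endloop
 endfacet
 facet normal 0.285 -0.641 0.712
  outer loop
   vertex 3.5 1.5 2.5
   vertex 1.0 1.5 3.5
   vertex 0.0 0.5 3.0
  endloop
 endfacet
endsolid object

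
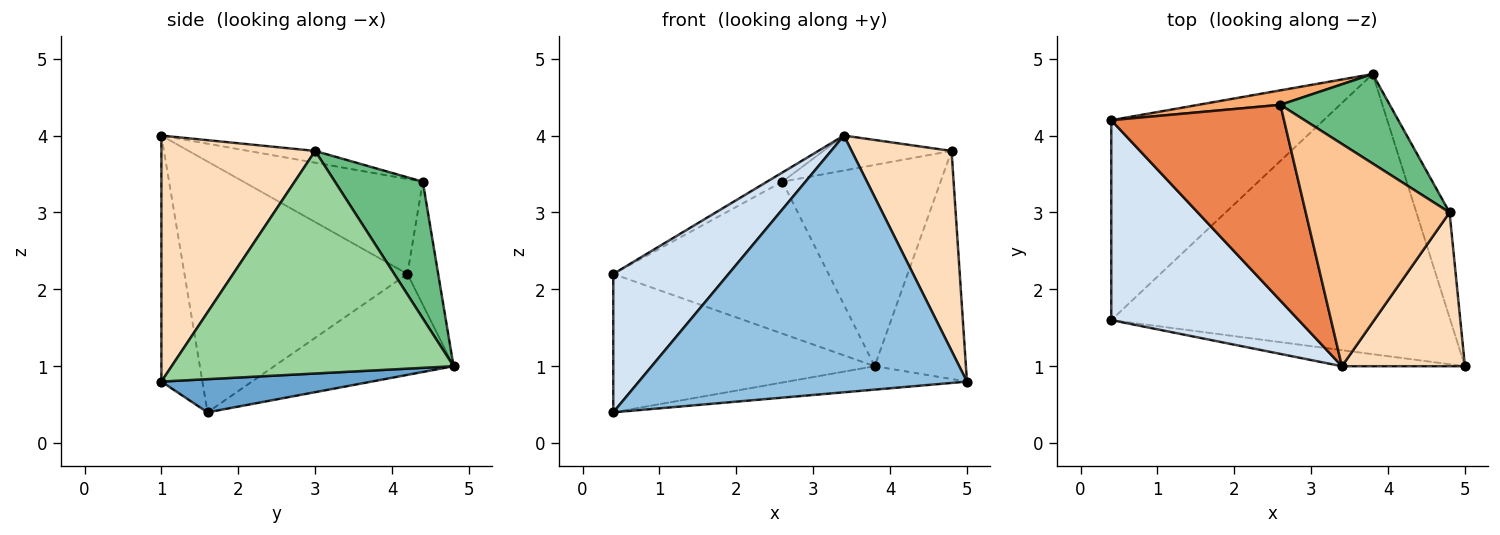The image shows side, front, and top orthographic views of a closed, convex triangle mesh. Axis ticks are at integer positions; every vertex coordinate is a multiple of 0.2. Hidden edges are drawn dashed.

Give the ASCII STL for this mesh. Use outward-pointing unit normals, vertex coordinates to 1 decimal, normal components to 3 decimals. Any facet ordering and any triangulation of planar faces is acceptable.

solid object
 facet normal 0.097 0.083 -0.992
  outer loop
   vertex 3.8 4.8 1.0
   vertex 5.0 1.0 0.8
   vertex 0.4 1.6 0.4
  endloop
 endfacet
 facet normal -0.124 -0.990 -0.062
  outer loop
   vertex 3.4 1.0 4.0
   vertex 0.4 1.6 0.4
   vertex 5.0 1.0 0.8
  endloop
 endfacet
 facet normal -0.364 0.530 -0.766
  outer loop
   vertex 0.4 4.2 2.2
   vertex 3.8 4.8 1.0
   vertex 0.4 1.6 0.4
  endloop
 endfacet
 facet normal -0.740 -0.383 0.553
  outer loop
   vertex 0.4 4.2 2.2
   vertex 0.4 1.6 0.4
   vertex 3.4 1.0 4.0
  endloop
 endfacet
 facet normal -0.481 0.041 0.876
  outer loop
   vertex 2.6 4.4 3.4
   vertex 0.4 4.2 2.2
   vertex 3.4 1.0 4.0
  endloop
 endfacet
 facet normal -0.141 0.986 0.094
  outer loop
   vertex 2.6 4.4 3.4
   vertex 3.8 4.8 1.0
   vertex 0.4 4.2 2.2
  endloop
 endfacet
 facet normal -0.081 0.155 0.985
  outer loop
   vertex 4.8 3.0 3.8
   vertex 2.6 4.4 3.4
   vertex 3.4 1.0 4.0
  endloop
 endfacet
 facet normal 0.773 -0.503 0.387
  outer loop
   vertex 4.8 3.0 3.8
   vertex 3.4 1.0 4.0
   vertex 5.0 1.0 0.8
  endloop
 endfacet
 facet normal 0.453 0.815 0.362
  outer loop
   vertex 4.8 3.0 3.8
   vertex 3.8 4.8 1.0
   vertex 2.6 4.4 3.4
  endloop
 endfacet
 facet normal 0.942 0.305 -0.140
  outer loop
   vertex 4.8 3.0 3.8
   vertex 5.0 1.0 0.8
   vertex 3.8 4.8 1.0
  endloop
 endfacet
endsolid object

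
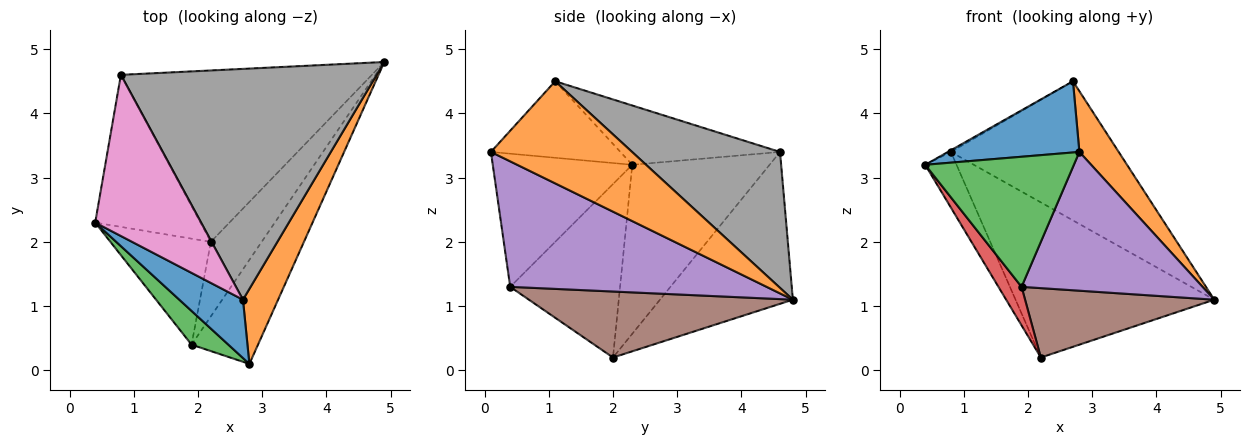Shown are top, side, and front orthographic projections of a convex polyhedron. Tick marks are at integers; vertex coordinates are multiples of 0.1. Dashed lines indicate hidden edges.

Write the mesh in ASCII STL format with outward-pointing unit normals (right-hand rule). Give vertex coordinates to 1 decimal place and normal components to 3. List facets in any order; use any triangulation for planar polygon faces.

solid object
 facet normal -0.606 -0.615 0.504
  outer loop
   vertex 2.7 1.1 4.5
   vertex 0.4 2.3 3.2
   vertex 2.8 0.1 3.4
  endloop
 endfacet
 facet normal 0.914 -0.255 0.315
  outer loop
   vertex 2.7 1.1 4.5
   vertex 2.8 0.1 3.4
   vertex 4.9 4.8 1.1
  endloop
 endfacet
 facet normal -0.672 -0.717 0.186
  outer loop
   vertex 1.9 0.4 1.3
   vertex 2.8 0.1 3.4
   vertex 0.4 2.3 3.2
  endloop
 endfacet
 facet normal -0.851 -0.179 -0.493
  outer loop
   vertex 1.9 0.4 1.3
   vertex 0.4 2.3 3.2
   vertex 2.2 2.0 0.2
  endloop
 endfacet
 facet normal 0.750 -0.529 -0.397
  outer loop
   vertex 1.9 0.4 1.3
   vertex 4.9 4.8 1.1
   vertex 2.8 0.1 3.4
  endloop
 endfacet
 facet normal 0.689 -0.494 -0.530
  outer loop
   vertex 1.9 0.4 1.3
   vertex 2.2 2.0 0.2
   vertex 4.9 4.8 1.1
  endloop
 endfacet
 facet normal -0.488 0.009 0.873
  outer loop
   vertex 0.8 4.6 3.4
   vertex 0.4 2.3 3.2
   vertex 2.7 1.1 4.5
  endloop
 endfacet
 facet normal 0.414 0.470 0.779
  outer loop
   vertex 0.8 4.6 3.4
   vertex 2.7 1.1 4.5
   vertex 4.9 4.8 1.1
  endloop
 endfacet
 facet normal -0.833 0.190 -0.519
  outer loop
   vertex 0.8 4.6 3.4
   vertex 2.2 2.0 0.2
   vertex 0.4 2.3 3.2
  endloop
 endfacet
 facet normal -0.409 0.612 -0.676
  outer loop
   vertex 0.8 4.6 3.4
   vertex 4.9 4.8 1.1
   vertex 2.2 2.0 0.2
  endloop
 endfacet
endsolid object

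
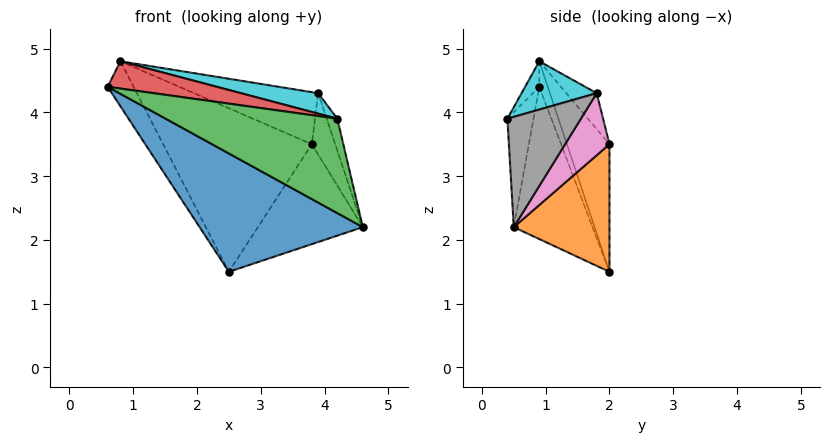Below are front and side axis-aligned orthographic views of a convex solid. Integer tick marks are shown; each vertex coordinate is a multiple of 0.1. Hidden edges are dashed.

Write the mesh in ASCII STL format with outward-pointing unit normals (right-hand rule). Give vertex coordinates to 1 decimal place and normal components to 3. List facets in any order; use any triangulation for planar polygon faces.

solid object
 facet normal -0.368 -0.763 -0.531
  outer loop
   vertex 2.5 2.0 1.5
   vertex 4.6 0.5 2.2
   vertex 0.6 0.9 4.4
  endloop
 endfacet
 facet normal 0.617 0.677 -0.401
  outer loop
   vertex 2.5 2.0 1.5
   vertex 3.8 2.0 3.5
   vertex 4.6 0.5 2.2
  endloop
 endfacet
 facet normal -0.150 -0.984 -0.093
  outer loop
   vertex 4.2 0.4 3.9
   vertex 0.6 0.9 4.4
   vertex 4.6 0.5 2.2
  endloop
 endfacet
 facet normal -0.129 -0.990 0.064
  outer loop
   vertex 0.8 0.9 4.8
   vertex 0.6 0.9 4.4
   vertex 4.2 0.4 3.9
  endloop
 endfacet
 facet normal -0.308 0.939 0.154
  outer loop
   vertex 0.8 0.9 4.8
   vertex 2.5 2.0 1.5
   vertex 0.6 0.9 4.4
  endloop
 endfacet
 facet normal -0.271 0.946 0.176
  outer loop
   vertex 0.8 0.9 4.8
   vertex 3.8 2.0 3.5
   vertex 2.5 2.0 1.5
  endloop
 endfacet
 facet normal 0.885 0.466 0.006
  outer loop
   vertex 3.9 1.8 4.3
   vertex 4.6 0.5 2.2
   vertex 3.8 2.0 3.5
  endloop
 endfacet
 facet normal 0.962 0.139 0.235
  outer loop
   vertex 3.9 1.8 4.3
   vertex 4.2 0.4 3.9
   vertex 4.6 0.5 2.2
  endloop
 endfacet
 facet normal -0.230 0.937 0.263
  outer loop
   vertex 3.9 1.8 4.3
   vertex 3.8 2.0 3.5
   vertex 0.8 0.9 4.8
  endloop
 endfacet
 facet normal 0.218 -0.225 0.950
  outer loop
   vertex 3.9 1.8 4.3
   vertex 0.8 0.9 4.8
   vertex 4.2 0.4 3.9
  endloop
 endfacet
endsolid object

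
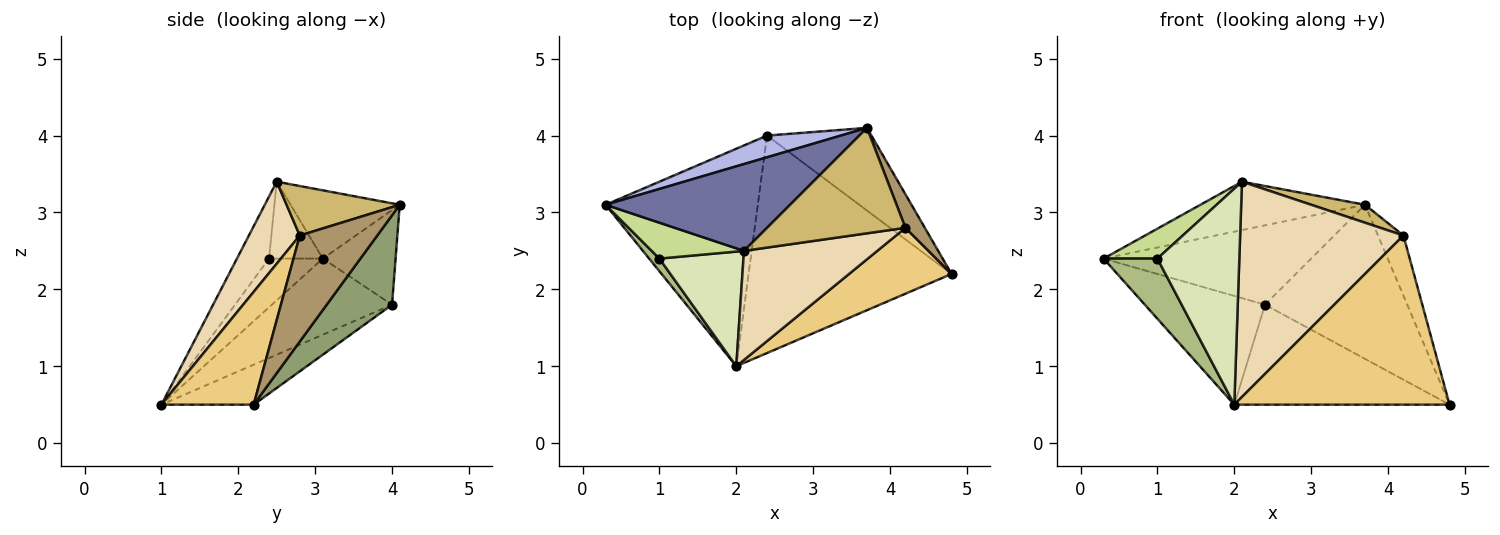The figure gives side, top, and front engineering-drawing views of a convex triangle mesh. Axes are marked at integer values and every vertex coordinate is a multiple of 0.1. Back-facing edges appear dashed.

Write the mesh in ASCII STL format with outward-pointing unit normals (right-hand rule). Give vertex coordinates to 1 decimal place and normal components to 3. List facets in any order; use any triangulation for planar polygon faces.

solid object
 facet normal -0.307 0.463 0.831
  outer loop
   vertex 3.7 4.1 3.1
   vertex 0.3 3.1 2.4
   vertex 2.1 2.5 3.4
  endloop
 endfacet
 facet normal -0.408 0.408 -0.816
  outer loop
   vertex 2.4 4.0 1.8
   vertex 2.0 1.0 0.5
   vertex 0.3 3.1 2.4
  endloop
 endfacet
 facet normal -0.176 0.411 -0.894
  outer loop
   vertex 2.4 4.0 1.8
   vertex 4.8 2.2 0.5
   vertex 2.0 1.0 0.5
  endloop
 endfacet
 facet normal -0.320 0.914 0.250
  outer loop
   vertex 2.4 4.0 1.8
   vertex 0.3 3.1 2.4
   vertex 3.7 4.1 3.1
  endloop
 endfacet
 facet normal 0.375 0.817 -0.438
  outer loop
   vertex 2.4 4.0 1.8
   vertex 3.7 4.1 3.1
   vertex 4.8 2.2 0.5
  endloop
 endfacet
 facet normal -0.699 -0.699 0.147
  outer loop
   vertex 1.0 2.4 2.4
   vertex 0.3 3.1 2.4
   vertex 2.0 1.0 0.5
  endloop
 endfacet
 facet normal -0.539 -0.539 0.647
  outer loop
   vertex 1.0 2.4 2.4
   vertex 2.1 2.5 3.4
   vertex 0.3 3.1 2.4
  endloop
 endfacet
 facet normal -0.327 -0.835 0.443
  outer loop
   vertex 1.0 2.4 2.4
   vertex 2.0 1.0 0.5
   vertex 2.1 2.5 3.4
  endloop
 endfacet
 facet normal 0.936 0.307 0.171
  outer loop
   vertex 4.2 2.8 2.7
   vertex 4.8 2.2 0.5
   vertex 3.7 4.1 3.1
  endloop
 endfacet
 facet normal 0.333 -0.158 0.930
  outer loop
   vertex 4.2 2.8 2.7
   vertex 3.7 4.1 3.1
   vertex 2.1 2.5 3.4
  endloop
 endfacet
 facet normal 0.371 -0.865 0.337
  outer loop
   vertex 4.2 2.8 2.7
   vertex 2.0 1.0 0.5
   vertex 4.8 2.2 0.5
  endloop
 endfacet
 facet normal 0.268 -0.859 0.435
  outer loop
   vertex 4.2 2.8 2.7
   vertex 2.1 2.5 3.4
   vertex 2.0 1.0 0.5
  endloop
 endfacet
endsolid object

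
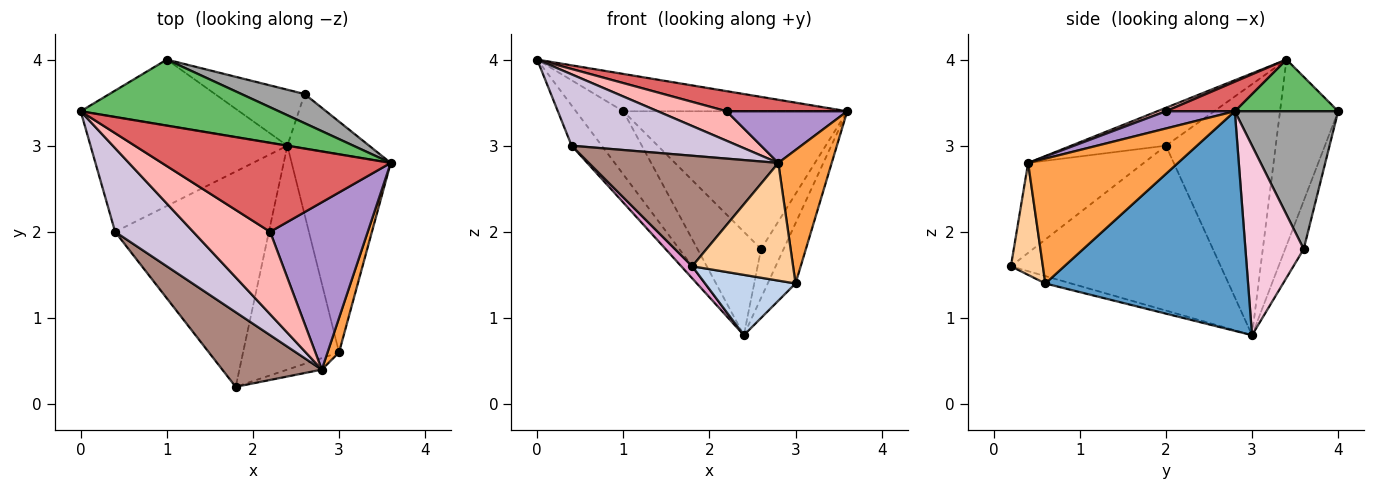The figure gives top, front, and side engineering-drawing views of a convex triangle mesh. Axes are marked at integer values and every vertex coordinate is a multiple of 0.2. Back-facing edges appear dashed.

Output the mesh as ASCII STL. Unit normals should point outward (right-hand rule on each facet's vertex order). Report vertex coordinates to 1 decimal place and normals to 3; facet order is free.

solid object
 facet normal 0.905 0.124 -0.408
  outer loop
   vertex 3.0 0.6 1.4
   vertex 2.4 3.0 0.8
   vertex 3.6 2.8 3.4
  endloop
 endfacet
 facet normal -0.074 -0.259 -0.963
  outer loop
   vertex 3.0 0.6 1.4
   vertex 1.8 0.2 1.6
   vertex 2.4 3.0 0.8
  endloop
 endfacet
 facet normal 0.938 -0.334 0.086
  outer loop
   vertex 2.8 0.4 2.8
   vertex 3.0 0.6 1.4
   vertex 3.6 2.8 3.4
  endloop
 endfacet
 facet normal 0.301 -0.949 -0.093
  outer loop
   vertex 2.8 0.4 2.8
   vertex 1.8 0.2 1.6
   vertex 3.0 0.6 1.4
  endloop
 endfacet
 facet normal 0.221 0.480 0.849
  outer loop
   vertex 1.0 4.0 3.4
   vertex 0.0 3.4 4.0
   vertex 3.6 2.8 3.4
  endloop
 endfacet
 facet normal -0.647 0.527 -0.551
  outer loop
   vertex 1.0 4.0 3.4
   vertex 2.4 3.0 0.8
   vertex 0.0 3.4 4.0
  endloop
 endfacet
 facet normal 0.125 -0.219 0.968
  outer loop
   vertex 2.2 2.0 3.4
   vertex 3.6 2.8 3.4
   vertex 0.0 3.4 4.0
  endloop
 endfacet
 facet normal 0.042 -0.337 0.941
  outer loop
   vertex 2.2 2.0 3.4
   vertex 0.0 3.4 4.0
   vertex 2.8 0.4 2.8
  endloop
 endfacet
 facet normal 0.166 -0.291 0.942
  outer loop
   vertex 2.2 2.0 3.4
   vertex 2.8 0.4 2.8
   vertex 3.6 2.8 3.4
  endloop
 endfacet
 facet normal -0.346 -0.609 0.714
  outer loop
   vertex 0.4 2.0 3.0
   vertex 2.8 0.4 2.8
   vertex 0.0 3.4 4.0
  endloop
 endfacet
 facet normal -0.451 -0.739 0.499
  outer loop
   vertex 0.4 2.0 3.0
   vertex 1.8 0.2 1.6
   vertex 2.8 0.4 2.8
  endloop
 endfacet
 facet normal -0.769 0.211 -0.603
  outer loop
   vertex 0.4 2.0 3.0
   vertex 0.0 3.4 4.0
   vertex 2.4 3.0 0.8
  endloop
 endfacet
 facet normal -0.731 -0.038 -0.682
  outer loop
   vertex 0.4 2.0 3.0
   vertex 2.4 3.0 0.8
   vertex 1.8 0.2 1.6
  endloop
 endfacet
 facet normal 0.865 0.334 -0.374
  outer loop
   vertex 2.6 3.6 1.8
   vertex 3.6 2.8 3.4
   vertex 2.4 3.0 0.8
  endloop
 endfacet
 facet normal 0.412 0.892 0.189
  outer loop
   vertex 2.6 3.6 1.8
   vertex 1.0 4.0 3.4
   vertex 3.6 2.8 3.4
  endloop
 endfacet
 facet normal -0.248 0.852 -0.461
  outer loop
   vertex 2.6 3.6 1.8
   vertex 2.4 3.0 0.8
   vertex 1.0 4.0 3.4
  endloop
 endfacet
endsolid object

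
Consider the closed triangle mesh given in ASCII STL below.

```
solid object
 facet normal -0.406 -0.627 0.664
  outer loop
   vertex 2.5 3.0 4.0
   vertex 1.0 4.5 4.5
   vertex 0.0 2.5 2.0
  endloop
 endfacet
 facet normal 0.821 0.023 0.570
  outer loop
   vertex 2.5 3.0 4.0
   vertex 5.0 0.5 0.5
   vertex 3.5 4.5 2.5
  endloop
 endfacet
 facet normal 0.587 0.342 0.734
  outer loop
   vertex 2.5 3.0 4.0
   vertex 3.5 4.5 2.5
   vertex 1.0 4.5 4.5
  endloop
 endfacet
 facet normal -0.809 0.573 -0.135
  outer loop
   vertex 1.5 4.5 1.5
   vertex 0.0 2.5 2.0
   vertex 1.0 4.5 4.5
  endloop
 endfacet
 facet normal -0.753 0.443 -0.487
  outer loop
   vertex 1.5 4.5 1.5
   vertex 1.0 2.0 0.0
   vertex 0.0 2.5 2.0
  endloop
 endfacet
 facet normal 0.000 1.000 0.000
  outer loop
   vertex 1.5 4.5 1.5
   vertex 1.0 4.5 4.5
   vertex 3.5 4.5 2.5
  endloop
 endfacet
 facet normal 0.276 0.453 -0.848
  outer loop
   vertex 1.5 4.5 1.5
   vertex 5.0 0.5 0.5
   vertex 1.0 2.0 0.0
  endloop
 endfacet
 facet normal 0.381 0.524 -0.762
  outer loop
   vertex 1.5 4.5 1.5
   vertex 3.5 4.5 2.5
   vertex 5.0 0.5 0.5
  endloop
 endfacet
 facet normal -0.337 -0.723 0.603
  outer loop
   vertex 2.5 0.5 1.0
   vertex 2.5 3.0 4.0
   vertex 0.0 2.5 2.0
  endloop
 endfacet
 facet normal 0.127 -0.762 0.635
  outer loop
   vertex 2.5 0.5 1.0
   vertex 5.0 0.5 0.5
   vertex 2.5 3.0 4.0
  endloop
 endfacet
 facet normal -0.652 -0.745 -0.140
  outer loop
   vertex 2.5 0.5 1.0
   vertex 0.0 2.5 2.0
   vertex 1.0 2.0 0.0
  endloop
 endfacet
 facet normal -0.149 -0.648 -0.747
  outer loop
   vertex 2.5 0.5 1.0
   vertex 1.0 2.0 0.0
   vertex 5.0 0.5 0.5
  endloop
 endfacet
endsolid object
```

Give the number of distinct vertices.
8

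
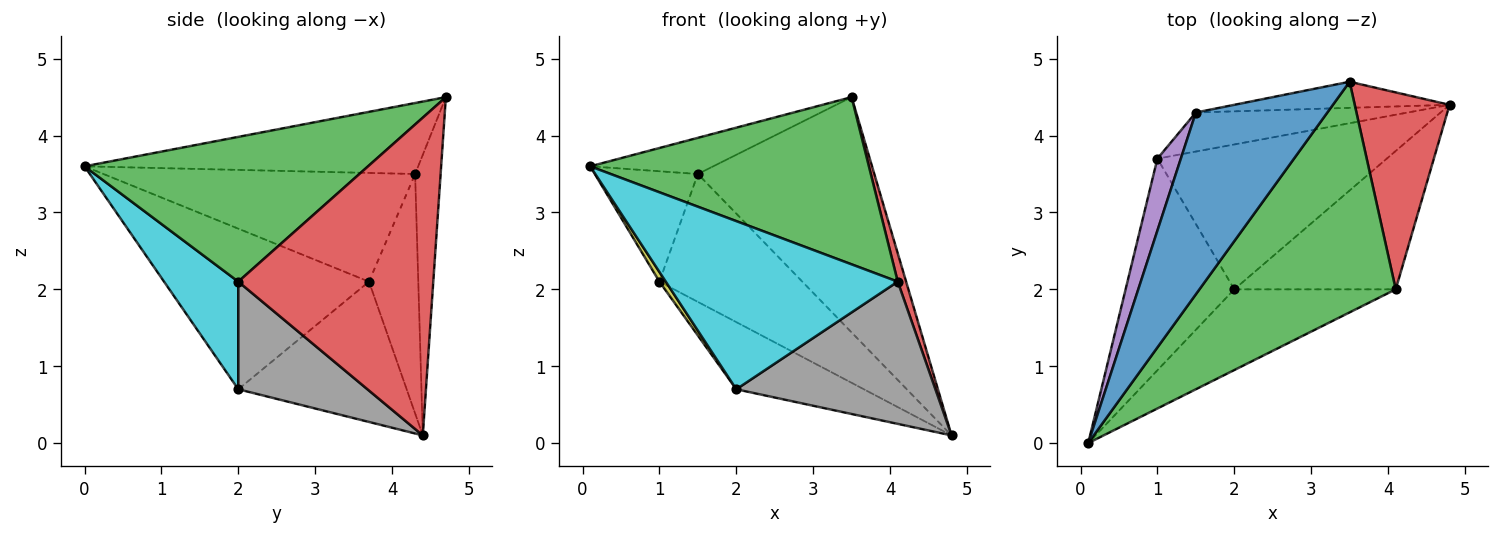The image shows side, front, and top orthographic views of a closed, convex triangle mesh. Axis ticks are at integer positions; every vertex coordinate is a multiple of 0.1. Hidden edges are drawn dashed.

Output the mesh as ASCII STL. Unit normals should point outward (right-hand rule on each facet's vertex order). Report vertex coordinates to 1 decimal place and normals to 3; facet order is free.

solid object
 facet normal -0.468 0.172 0.867
  outer loop
   vertex 1.5 4.3 3.5
   vertex 0.1 0.0 3.6
   vertex 3.5 4.7 4.5
  endloop
 endfacet
 facet normal -0.142 0.984 -0.109
  outer loop
   vertex 1.5 4.3 3.5
   vertex 3.5 4.7 4.5
   vertex 4.8 4.4 0.1
  endloop
 endfacet
 facet normal 0.513 -0.504 0.695
  outer loop
   vertex 4.1 2.0 2.1
   vertex 3.5 4.7 4.5
   vertex 0.1 0.0 3.6
  endloop
 endfacet
 facet normal 0.957 -0.041 0.286
  outer loop
   vertex 4.1 2.0 2.1
   vertex 4.8 4.4 0.1
   vertex 3.5 4.7 4.5
  endloop
 endfacet
 facet normal -0.930 0.308 0.200
  outer loop
   vertex 1.0 3.7 2.1
   vertex 0.1 0.0 3.6
   vertex 1.5 4.3 3.5
  endloop
 endfacet
 facet normal -0.313 0.908 -0.277
  outer loop
   vertex 1.0 3.7 2.1
   vertex 1.5 4.3 3.5
   vertex 4.8 4.4 0.1
  endloop
 endfacet
 facet normal -0.485 0.368 -0.793
  outer loop
   vertex 2.0 2.0 0.7
   vertex 1.0 3.7 2.1
   vertex 4.8 4.4 0.1
  endloop
 endfacet
 facet normal 0.422 -0.650 -0.632
  outer loop
   vertex 2.0 2.0 0.7
   vertex 4.8 4.4 0.1
   vertex 4.1 2.0 2.1
  endloop
 endfacet
 facet normal -0.828 -0.026 -0.560
  outer loop
   vertex 2.0 2.0 0.7
   vertex 0.1 0.0 3.6
   vertex 1.0 3.7 2.1
  endloop
 endfacet
 facet normal 0.277 -0.866 -0.416
  outer loop
   vertex 2.0 2.0 0.7
   vertex 4.1 2.0 2.1
   vertex 0.1 0.0 3.6
  endloop
 endfacet
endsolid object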